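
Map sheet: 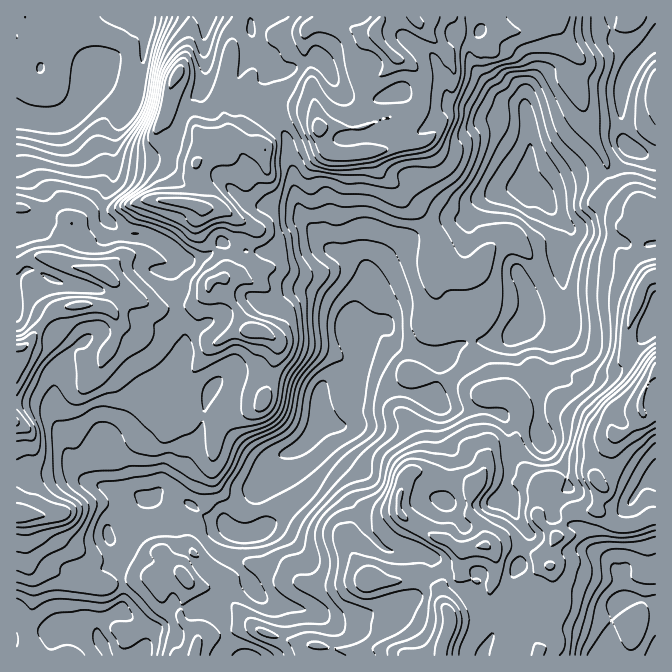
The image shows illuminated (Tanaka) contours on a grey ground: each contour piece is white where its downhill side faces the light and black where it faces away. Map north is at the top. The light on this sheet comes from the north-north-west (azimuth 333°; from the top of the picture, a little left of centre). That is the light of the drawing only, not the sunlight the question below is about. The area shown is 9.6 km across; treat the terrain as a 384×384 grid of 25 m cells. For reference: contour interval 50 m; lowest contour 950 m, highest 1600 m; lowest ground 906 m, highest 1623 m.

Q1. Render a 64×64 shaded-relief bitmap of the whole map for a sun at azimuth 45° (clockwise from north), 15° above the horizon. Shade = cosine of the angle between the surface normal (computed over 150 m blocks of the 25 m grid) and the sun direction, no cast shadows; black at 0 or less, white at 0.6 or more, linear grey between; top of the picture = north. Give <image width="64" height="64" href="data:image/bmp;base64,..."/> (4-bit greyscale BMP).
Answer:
<image width="64" height="64" href="data:image/bmp;base64,Qk12CAAAAAAAAHYAAAAoAAAAQAAAAEAAAAABAAQAAAAAAAAIAAATCwAAEwsAABAAAAAAAAAAAAAAABEREQAiIiIAMzMzAERERABVVVUAZmZmAHd3dwCIiIgAmZmZAKqqqgC7u7sAzMzMAN3d3QDu7u4A////AGiYeaySJCAERpl2MAABNXiIdlabloqpRWZFmay4ZEV5Z5iJqlAlUhNFmXUQADVou5dmeJl0aallVUaIvKh0RXlXh3eHImhiATaqhABauqzKdVZ4h1M4qXVlV5mrqYVWiEV2VWU1hiABWbp0OO66q4UzRWdlQRjbdWV4iImql2eIJFVEMSVRAAR5l1WN2od1MQEkVmUwLftlZniGeaqod4gBMxAAAiAANVVUV7yVMiEAAAE0RCF/6FVnZ3Z5qphmZgAiEAE1MAJUJHd6uUERMyAAAjMyJKyFRXhnZHmZh1MiAkREZ4piJGMpuJqVIjRmQQA2dmZnh1VWiXYzaJmYUhIldmeImmRWZJ2ounVFVodBE3q7uph0RkOKcgWJm8pSNEZmVWipZVZoupy4d4ZohiAVnNypliASAokwOKrMpjI1RVVWisp1Voqp3bvMqZljACesqGYwADQ2uFV3iqhSACQzRVacyFVoq6zc3tuYhjEASalTEAAYuIzbuDN5dBAAEgEiJIulRXmpirzZZWVUMRN5piAAJ7y3jd7CB6lRAAEiIzI2moVHiYZ5qoIkVERDNoqDAAe8y3W//lBahTAViGOZma3slnmYdolmQ2dlVmVXiWMAbMuoR+/ZEphlVGrKd8vN//65mYdncyNHqXd3dlZ4djF7qXQnqpQUiIljSKh4qs7//ah2VFQQAVmYd3d2VXmoMGmGQxV4cxNnhwApmIiJze2oUzMzMAABaYh3d3ZmeZYQWHZmR6qFNXmTAIqYiXisyWQzMyIAAQN4mIiIh2ZnYwBZqqmIq7hovJAEmIiIZpy3VVVCEQEiJImYiIiHdmZTI3vcyoaMyI3rUARVd3g1rZZndTIiIjM1ioZVZ3d3d2Vnm8y4ZpvJr9cgAjNWZxXdhnd0MzMzREWIYyI1d3eIdmZ5q5d4nMq9kwABI1VVTPxlZ1MzNEVVVnYwATaId3ZUM1eruZmt2qpQAAE1dTP/+VVVQyNEVmZ2ZBADaal2RDEBWL3Jib22eFEhE0ZjI/+3QzQyNEVnZ4ZkITasynQ0MRSL3JZVd0N5ZERERlNGy5YyIyNFVnZYh2Uzat3aY0ZCN6uoUhIzNpplZmZWVGiZhjIjRFZmdmeHZUR73clTVlNGdmUyJGeJuWd3dmZUZ6mXUzVWZmZmZmZVRHq7l1NXU0Q0ZlVXiauneHZlVENCqJdTRVZmVmdlREQzVoh2RGdkREeph3eJqpeZd3ZDMyB4hkNVVnZWZ2QjMyEiV4d3eGVFeqh2Zoq7mbuZhjI0MqmXRWVXdmZ3YgIyAABau7qZdVZ2VVVXrMuby6l0IBRny7hmZVZ3d4dRFFEABL3u3Ll1ZjI0VVaJqZmYhkMQBqt5mGZUM1iIh1JWUhSt/v/sqGVlEUVlVmeHd2Z1IQAGqkVlQyEBenZmQ0VEff/N/9uWVVMCRWZmZ4h2ZmQQAAWKI1VEMze4VohTMiSv6p39ynVEQhJFVnZniHZVZAAAA3sUaJq8y4WLuVMSR8tmruyoZUVDIjRmZWeZhkVzABETeyabzMpTat25YhRXhEi8uod2ZUMiJFVEWKqFN3MBIyJ4R5dSEAa93KhjRnh3mZmZiId1MiEkRFVou3JJgxEkQ1JmMAAlnd3Jh2VXiruYisu7qGQiIjRWh3m5MXuDESRUVWQTi83du5eIdDabupmt7dyYYyMzNHmYiZUUq4QiJGebd6ze3Mu8u7cQFpmHZ77tuGZDNEQ1i6iJc0q6dDIkZ4mJupiKu8y5QAAmYyJIztt0REREQzasqIh2rLqGQhNVZ3d2VZu6hRAAACQABIvvyENFRDIRN7yoiJre3JYgAUVmRVVIvKUAAAAAEgKM3e2UM0QyAAFIuoiavf/bcgACVmdoh4q7kgAAAAFWff27y2MzMyAAFHiYm8ze/bggABRVZ9yoirylEjNXi8z/yHipMkMSEAJGd3ibvM3JdRACVlaK24is3bl2ac3LrPpFVpgjQQEQA2ZlVnmaqoZTECRnaM6oi93bqVNHmWR7lEU1tyIAAAAmhlVVeJiIdUIBJFeL7oi93LmYQRRlInhUVDnWAAAAADZUM1eJmId1MQAjR73tmt7bmIcwAkMTdkZkS8UAAAABMhADaJqph3UgABJK7sjN7cl3mEAAMzRmeGRtxAAFdmZkMSN6u7mHdQABEn76Me7cqHeqYQA0Q1iId7+yABiYiZhlV5vNyoiEAAEkvpEAzLqYeKuDACZTi6qr7nAAWod3dmeJq83aiZQAASa7YQGYdnd3moQAF2i7m823MAKsqYd3d4i83bmKowASOLuDIkREZ3d4dAAHiqiaqWYxFsypiImYiczKmJuRAAFJzIIhM0VndmZ1AAWah4mGdlM2zJdniYd5qqmJmWAAAVrdghBFZniGZmUAAomWZ3eIdTfcczVmVGmHmpdnQAADi8yDEGiHiYZlVhABi6ZWeJh1SeowNlQyaXardFUQACWaq4QhiHV5hnZHMAKu1keJl2VJtQJ3QhSaV8pDMAABNGirhTOIZGh2ZEdAA7/lN5qFQzdiA2QBerhJ1xERIgESfNuWVodUZ2QySGADr9QnqVMyJTETMAjbg1u2NHZSEibP64Zpd2VmVEV5cQOdoyioM0EjIRIhfKYTq5iIhlREWu7JZml3ZmZniqqCAmqUN5c1UzQzRVaZUCmomnVnd2V73KdVZ3d2d4m7unMSSJZFdmh0REZ4hmYhaYipRYqoVXvcp1Rn"/>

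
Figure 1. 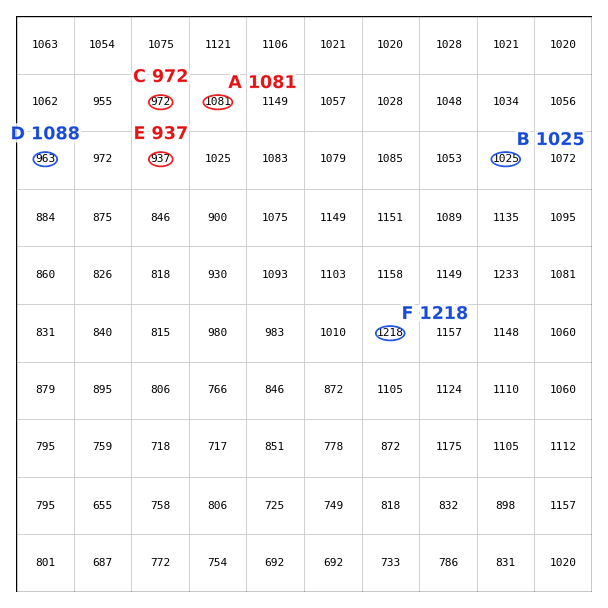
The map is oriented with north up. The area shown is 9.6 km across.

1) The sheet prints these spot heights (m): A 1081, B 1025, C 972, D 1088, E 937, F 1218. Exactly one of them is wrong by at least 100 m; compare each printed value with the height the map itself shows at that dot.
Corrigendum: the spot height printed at D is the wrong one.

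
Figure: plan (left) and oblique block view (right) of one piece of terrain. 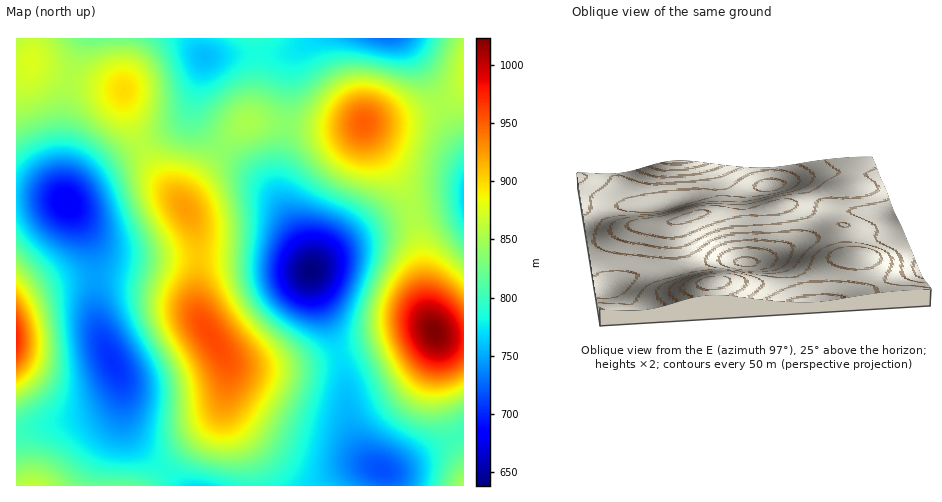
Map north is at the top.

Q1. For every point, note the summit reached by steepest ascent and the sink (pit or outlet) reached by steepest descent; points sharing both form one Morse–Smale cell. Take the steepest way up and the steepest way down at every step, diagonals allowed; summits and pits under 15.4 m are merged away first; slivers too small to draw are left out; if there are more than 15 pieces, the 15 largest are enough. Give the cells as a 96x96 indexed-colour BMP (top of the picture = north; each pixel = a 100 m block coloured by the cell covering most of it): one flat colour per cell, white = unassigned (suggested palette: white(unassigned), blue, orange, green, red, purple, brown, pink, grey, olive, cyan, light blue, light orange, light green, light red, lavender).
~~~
<image width="96" height="96" href="data:image/bmp;base64,Qk12EgAAAAAAAHYAAAAoAAAAYAAAAGAAAAABAAQAAAAAAAASAAATCwAAEwsAABAAAAAAAAAA////ALR3HwAOf/8ALKAsACgn1gC9Z5QAS1aMAMJ34wB/f38AIr28AM++FwDox64AeLv/AIrfmACWmP8A1bDFAKqqqqqqqqqqqqqqqqqqqgAAAAAAAAAAAAACIiIiIiIiIiIiIiIiIiAAAAAAAAAAAKqqqqqqqqqqqqqqqqqqqgAAAAAAAAAAAAACIiIiIiIiIiIiIiIiIiAAAAAAAAAAAKqqqqqqqqqqqqqqqqqqqqAAAAAAAAAAAAACIiIiIiIiIiIiIiIiIiAAAAAAAAAAAKqqqqqqqqqqqqqqqqqqqqoAAAAAAAAAAAAiIiIiIiIiIiIiIiIiImZgAAAAAAAAAKqqqqqqqqqqqqqqqqqqqqEQAAAAAAAAAAAiIiIiIiIiIiIiIiIiJmZmYAAAAAAAAKqqqqqqqqqqqqqqqqqqoRERAAAAAAAAAAAiIiIiIiIiIiIiIiImZmZmZmAAAAAAAKqqqqqqqqqqqqqqqqqqEREREAAAAAAAAAIiIiIiIiIiIiIiIiImZmZmZmZgAAAAAKqqqqqqqqqqqqqqqqqhEREREQAAAAAAAAIiIiIiIiIiIiIiIiJmZmZmZmZmAAAAAKqqqqqqqqqqqqqqqqoRERERERAAAAAAAAIiIiIiIiIiIiIiIiZmZmZmZmZmZgAAAKqqqqqqqqqqqqqqqqoREREREREAAAAAACIiIiIiIiIiIiIiIiZmZmZmZmZmZmYAAKqqqqqqqqqqqqqqqqEREREREREQAAAAACIiIiIiIiIiIiIiImZmZmZmZmZmZmZmAFqqqqqqqqqqqqqqqhERERERERERAAAAAiIiIiIiIiIiIiIiImZmZmZmZmZmZmZmAFVVqqqqqqqqqqqqqhEREREREREREAAAIiIiIiIiIiIiIiIiImZmZmZmZmZmZmZgAFVVVVVaqqqqqqqqqhEREREREREREQAAIiIiIiIiIiIiIiIiImZmZmZmZmZmZmZgAFVVVVVVVVqqqqqqoRERERERERERERAAIiIiIiIiIiIiIiIiJmZmZmZmZmZmZmZgAFVVVVVVVVVVqqqqoRERERERERERERACIiIiIiIiIiIiIiIiJmZmZmZmZmZmZmYAAFVVVVVVVVVVVaqqoRERERERERERERECIiIiIiIiIiIiIiIiJmZmZmZmZmZmZmYAAFVVVVVVVVVVVVqqoRERERERERERERECIiIiIiIiIiIiIiIiJmZmZmZmZmZmZmYAAFVVVVVVVVVVVVWqoRERERERERERERECIiIiIiIiIiIiIiIiJmZmZmZmZmZmZmAAAFVVVVVVVVVVVVVaoRERERERERERERESIiIiIiIiIiIiIiIiJmZmZmZmZmZmZmAAAFVVVVVVVVVVVVVVoRERERERERERERESIiIiIiIiIiIiIiIiJmZmZmZmZmZmZmAAAFVVVVVVVVVVVVVVoRERERERERERERESIiIiIiIiIiIiIiIiJmZmZmZmZmZmZmAAAFVVVVVVVVVVVVVVERERERERERERERESIiIiIiIiIiIiIiIiJmZmZmZmZmZmZmAAAFVVVVVVVVVVVVVVERERERERERERERESIiIiIiIiIiIiIiIiZmZmZmZmZmZmZmAAAFVVVVVVVVVVVVVVERERERERERERERESIiIiIiIiIiIiIiIiZmZmZmZmZmZmZmAAAFVVVVVVVVVVVVVRERERERERERERERESIiIjMiIiIiIiIiIiZmZmZmZmZmZmZmAAAFVVVVVVVVVVVVVRERERERERERERERESMzMzMzMzMzMyIiIiZmZmZmZmZmZmZmAAAFVVVVVVVVVVVVURERERERERERERERETMzMzMzMzMzMzMzImZmZmZmZmZmZmZmAAAFVVVVVVVVVVVVUREREREREREREREREzMzMzMzMzMzMzMzM3ZmZmZmZmZmZmZgAAAFVVVVVVVVVVVVEREREREREREREREREzMzMzMzMzMzMzMzM3d3ZmZmZmZmZmZgAAAFVVVVVVVVVVVVERERERERERERERERMzMzMzMzMzMzMzMzN3d3d3ZmZmZmZmZgAAAFVVVVVVVVVVVRERERERERERERERETMzMzMzMzMzMzMzMzN3d3d3d3ZmZmZmZgAAAFVVVVVVVVVVVRERERERERERERERETMzMzMzMzMzMzMzMzN3d3d3d3d3dmZmZgAAAFVVVVVVVVVVVREREREREREREREREzMzMzMzMzMzMzMzMzd3d3d3d3d3d3d2YAAAAFVVVVVVVVVVVRERERERERERERERMzMzMzMzMzMzMzMzMzd3d3d3d3d3d3d3cAAAAFVVVVVVVVVVURERERERERERERERMzMzMzMzMzMzMzMzMzd3d3d3d3d3d3d3cAAAAFVVVVVVVVVVURERERERERERERETMzMzMzMzMzMzMzMzM3d3d3d3d3d3d3d3AAAAAFVVVVVVVVVVUREREREREREREREDMzMzMzMzMzMzMzMzM3d3d3d3d3d3d3d3AAAAAFVVVVVVVVVVUREREREREREREREDMzMzMzMzMzMzMzMzM3d3d3d3d3d3d3d3AAAAAOVVVVVVVVVVUREREREREREREQADMzMzMzMzMzMzMzMzN3d3d3d3d3d3d3d3AAAAAO5VVVVVVVVVUREREREREREREAADMzMzMzMzMzMzMzMzN3d3d3d3d3d3d3d3AAAAAO7uVVVVVVVVUREREREREREQAAADMzMzMzMzMzMzMzMzd3d3d3d3d3d3d3dwAAAAAO7u7lVVVVVVUREREREREQAAAAADMzMzMzMzMzMzMzMzd3d3d3d3d3d3d3dwAAAAAO7u7u7lVVVVUREREREQAAAAAAADMzMzMzMzMzMzMzMzd3d3d3d3d3d3d3dwAAAAAO7u7u7u7uVVUREAAAAAAAAAAAADMzMzMzMzMzMzMzMzd3d3d3d3d3d3d3dwAAAAAO7u7u7u7u7u4AAAAAAAAAAAAAADMzMzMzMzMzMzMzM3d3d3d3d3d3d3d3dwAAAAAO7u7u7u7u7u4AAAAAAAAAAAAAADMzMzMzMzMzMzMzO0d3d3d3d3d3d3d3dwAAAAAO7u7u7u7u7u4AAAAAAAAAAAAAADMzMzMzMzMzMzu7u0R3d3d3d3d3d3d3dwAAAAAO7u7u7u7u7u4AAAAAAAAAAAAAADMzMzMzMzM7u7u7u0RHd3d3d3d3d3d3dwAAAAAO7u7u7u7u7u4AAAmZmZmZmZmZmbu7u7u7u7u7u7u7tEREd3d3d3d3d3d3dwAAAAAO7u7u7u7u7uAAmZmZmZmZmZmZmbu7u7u7u7u7u7u7tERER3d3d3d3d3d3dwAAAAAO7u7u7u7u7uAJmZmZmZmZmZmZmbu7u7u7u7u7u7u7REREREd3d3d3d3d3dwAAAAAO7u7u7u7u7uCZmZmZmZmZmZmZmbu7u7u7u7u7u7u7RERERER3d3d3d3d3cAAAAAAO7u7u7u7u7gmZmZmZmZmZmZmZmbu7u7u7u7u7u7u0REREREREd3d3d3d3cAAAAAAO7u7u7u7u7gmZmZmZmZmZmZmZm7u7u7u7u7u7u7u0RERERERER3d3d3d3cAAAAAAO7u7u7u7u4JmZmZmZmZmZmZmZm7u7u7u7u7u7u7u0REREREREREd3d3d3cAAAAAAO7u7u7u7u6ZmZmZmZmZmZmZmZm7u7u7u7u7u7u7tERERERERERERHd3d3cAAAAAAO7u7u7u7umZmZmZmZmZmZmZmZu7u7u7u7u7u7u7RERERERERERERERHd3AAAAAAAO7u7u7u7umZmZmZmZmZmZmZmZu7u7u7u7u7u7u7RERERERERERERERER3AAAAAAAO7u7u7u7pmZmZmZmZmZmZmZmbu7u7u7u7u7u7uwRERERERERERERERERE0AAAAAAO7u7u7u6ZmZmZmZmZmZmZmZmbu7u7u7u7u7u7u0RERERERERERERERERE3d3QAAAO7u7u7v+ZmZmZmZmZmZmZmZkLu7u7u7u7u7u7sERERERERERERERERERN3d3d3d3f//////AJmZmZmZmZmZmZmZAAu7u7u7u7u7u7AERERERERERERERERERN3d3d3d3f//////AAmZmZmZmZmZmZmQAAu7u7u7u7u7u7BERERERERERERERERETd3d3d3d3f//////AACZmZmZmZmZmZkAAAC7u7u7u7u7uwBERERERERERERERERETd3d3d3d3f//////AAAJmZmZmZmZmZkAAAALu7u7u7u7sABERERERERERERERERE3d3d3d3d3f//////AAAACZmZmZmZmZAAAAALu7u7u7u7AABERERERERERERERERN3d3d3d3d3f//////AAAAAJmZmZmZmQAAAAAAu7u7u7sAAABERERERERERERERERN3d3d3d3d3f//////AAAAAAmZmZmZkAAAAAAAC7u7u7AAAABERERERERERERERETd3d3d3d3d3f//////AAAAAAAJmZmZkAAAAAAAALu7uwAAAAAERERERERERERERE3d3d3d3d3d3f//////AAAAAAAAmZmZAAAAAAAAAAu7AAAAAAAERERERERERERERE3d3d3d3d3d3f//////AAAAAAAAAJmZAAAAAAAAAAuwAAAAAAAERERERERERERERN3d3d3d3d3d3f//////AAAAAAAAAACQAAAAAAAAAAAAAAAAAAAERERERERERERETd3d3d3d3d3d3f//////AAAAAAAAAAAMAAAAAAAAAAAAAAAAAAAERERERERERERETd3d3d3d3d3d0P//////AAAAAAAAAADMzAAAAAAAAAAAAAAAAAAERERERERERERE3d3d3d3d3d3d0P//////AAAAAAAAAADMzMwAAAAAAAAAAAAAAAAERERERERERERE3d3d3d3d3d3dAP//////AAAAAAAAAAzMzMzAAAAAAAAAAAAAAAAARERERERERERN3d3d3d3d3d3dAP//////AAAAAAAAAAzMzMzMwAAAAAAAAAAAAAAASIiIiIiIiIRN3d3d3d3d3d3QAP//////AAAAAAAAAAzMzMzMzAAAAAAAAAAAAAAAiIiIiIiIiIiIiIjd3d3d3d0AAP//////AAAAAAAAAMzMzMzMzMAAAAAAAAAAAAAAiIiIiIiIiIiIiIiIiI3d3d0AAP//////AAAAAAAAAMzMzMzMzMAAAAAAAAAAAAAAiIiIiIiIiIiIiIiIiIiI3d0AAP//////AAAAAAAAAMzMzMzMzMwAAAAAAAAAAAAAiIiIiIiIiIiIiIiIiIiIiIAAAP//////AAAAAAAADMzMzMzMzMwAAAAAAAAAAAAAiIiIiIiIiIiIiIiIiIiIiIAAAP//////8AAAAAAADMzMzMzMzMwAAAAAAAAAAAAAiIiIiIiIiIiIiIiIiIiIiAAAAP//////8AAAAAAADMzMzMzMzMwAAAAAAAAAAAAAiIiIiIiIiIiIiIiIiIiIiAAAAP//////8AAAAAAADMzMzMzMzMzAAAAAAAAAAAAAiIiIiIiIiIiIiIiIiIiIgAAAAP//////8AAAAAAADMzMzMzMzMzAAAAAAAAAAAAAiIiIiIiIiIiIiIiIiIiIgAAAAP//////8AAAAAAADMzMzMzMzMzAAAAAAAAAAAAACIiIiIiIiIiIiIiIiIiIAAAAAP////8AAAAAAAAADMzMzMzMzMzMAAAAAAAAAAAACIiIiIiIiIiIiIiIiIiIAAAAAA//8AAAAAAAAAAADMzMzMzMzMzMAAAAAAAAAAAACIiIiIiIiIiIiIiIiIiAAAAAAAAAAAAAAAAAAAAADMzMzMzMzMzMAAAAAAAAAAAACIiIiIiIiIiIiIiIiIgAAAAAAAAAAAAAAAAAAAAAzMzMzMzMzMzMAAAAAAAAAAAACIiIiIiIiIiIiIiIiIgAAAAAAAAAAAAAAAAAAAAAzMzMzMzMzMzMAAAAAAAAAAAAAIiIiIiIiIiIiIiIiIAAAAAAAAAAAAAAAAAAAAAAzMzMzMzMzMzMAAAAAAAAAAAAAIiIiIiIiIiIiIiIiIAAAAAAAAAAAAAAAAAAAAAAzMzMzMzMzMzAAAAAAAAAAAAAAACIiIiIiIiIiIiIiAAAAAAAAAAAAAAAAAAAAAAAzMzMzMzMzMzAAAAAAAAAAAAAAAAIiIiIiIiIiIiIgAAAAAAAAA=="/>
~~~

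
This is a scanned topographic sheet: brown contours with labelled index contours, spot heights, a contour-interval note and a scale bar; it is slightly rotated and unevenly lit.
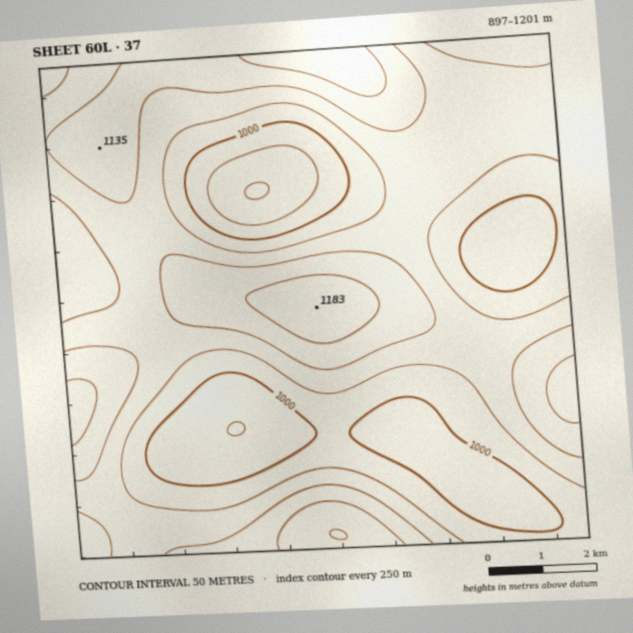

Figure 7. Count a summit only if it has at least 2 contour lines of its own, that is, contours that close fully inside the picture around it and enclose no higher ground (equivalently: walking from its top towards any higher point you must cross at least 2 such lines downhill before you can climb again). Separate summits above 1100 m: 1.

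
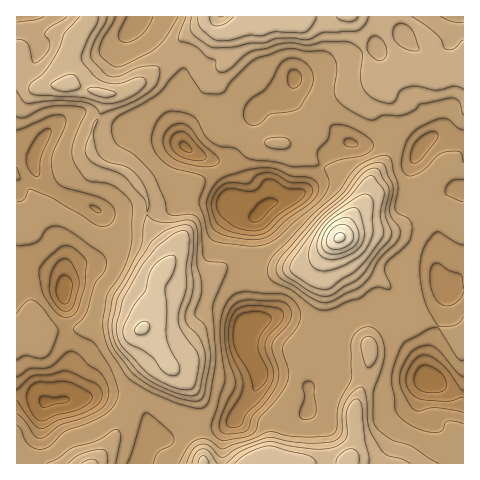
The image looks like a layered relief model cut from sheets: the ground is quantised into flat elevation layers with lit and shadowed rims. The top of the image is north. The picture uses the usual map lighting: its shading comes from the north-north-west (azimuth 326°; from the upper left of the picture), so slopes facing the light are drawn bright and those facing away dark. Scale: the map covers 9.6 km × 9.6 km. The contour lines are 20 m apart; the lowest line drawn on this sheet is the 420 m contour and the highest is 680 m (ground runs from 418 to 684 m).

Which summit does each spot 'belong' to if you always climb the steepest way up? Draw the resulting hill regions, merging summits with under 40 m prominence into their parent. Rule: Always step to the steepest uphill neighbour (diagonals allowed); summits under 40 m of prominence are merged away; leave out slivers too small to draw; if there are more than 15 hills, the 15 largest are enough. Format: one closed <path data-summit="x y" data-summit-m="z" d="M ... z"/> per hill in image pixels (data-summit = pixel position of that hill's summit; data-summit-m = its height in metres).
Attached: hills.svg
<path data-summit="340 237" data-summit-m="684" d="M292 86l-12 14-25 12-14 19-11 28-5 3-7 0 5 3 7 9 1 29 17 3 10 9-5 8 0 37-7 20 2 47 11-7 12-1 7 4 24 21 16 1 8-2 11-16 11-9 28-10 6 0 17 27 17 20 13 23-7 21 1 14 11 10 17 5 8 6 1 29 3 1 1-324-31-4-13 12-23-11-29 9-18-3-25-22-23-13-10-11z"/><path data-summit="143 328" data-summit-m="625" d="M88 112l-17 3-15 8-10 10-12 24 2 16 12 13 51 25-6 14-26 35-3 12 0 26 2 9-1 25 6 26-7 41 44-3 17 6 15 8 6 6 5 19 7 2 11 0 19-11 37 0 12-9 14-19 9-21-1-8-11-16-3-12 0-7 3-7-2-47 7-20 0-37 5-8-10-9-17-3-1-29-8-10-29-12-13-10-20-9-14-5-28-2z"/><path data-summit="260 17" data-summit-m="598" d="M463 16l-325 0-2 8 43 35 5 8-3 18-9 21 2 14 9 25 20 12 14 5 8 0 7-7 9-24 14-19 25-12 12-14 0 11 10 11 23 13 25 22 18 3 29-9 23 11 13-12 30 4z"/><path data-summit="265 461" data-summit-m="599" d="M382 308l-6 0-28 10-11 9-11 16-8 2-16-1-24-21-7-4-12 1-7 4-6 6-1 11 3 12 11 16 1 8-7 18-16 22-12 9-37 0-19 11-17-1-8 11-6 16 322 1 0-27-5-7-21-7-11-10-1-14 7-21-13-23-17-20z"/><path data-summit="66 84" data-summit-m="588" d="M137 16l-121 1 1 123 11 2 10 6 8-15 10-10 15-8 17-3 30 14 28 2 36 15-8-23-2-14 9-21 3-18-5-8-43-35z"/><path data-summit="90 463" data-summit-m="566" d="M31 395l-15 1 1 68 121 0 2-2 4-15 7-12-3-15-8-10-15-8-17-6-18 0-44 6-6-4z"/>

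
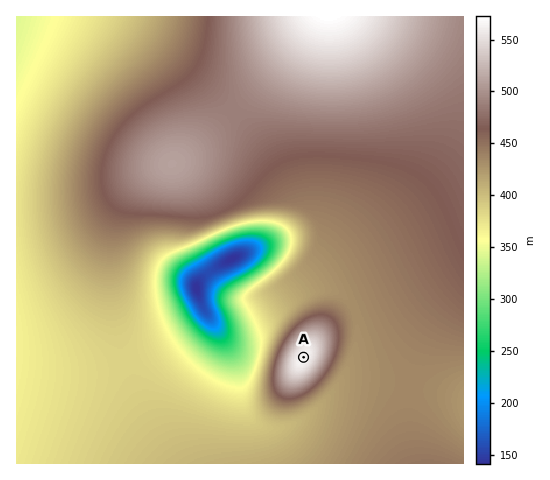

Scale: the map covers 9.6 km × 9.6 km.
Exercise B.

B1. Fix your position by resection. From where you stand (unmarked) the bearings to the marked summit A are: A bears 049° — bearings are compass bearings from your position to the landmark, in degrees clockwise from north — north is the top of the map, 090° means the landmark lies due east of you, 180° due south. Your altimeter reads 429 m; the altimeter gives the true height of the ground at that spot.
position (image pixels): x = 266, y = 390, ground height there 429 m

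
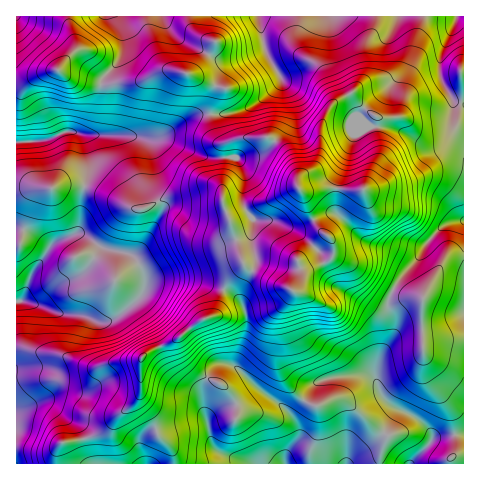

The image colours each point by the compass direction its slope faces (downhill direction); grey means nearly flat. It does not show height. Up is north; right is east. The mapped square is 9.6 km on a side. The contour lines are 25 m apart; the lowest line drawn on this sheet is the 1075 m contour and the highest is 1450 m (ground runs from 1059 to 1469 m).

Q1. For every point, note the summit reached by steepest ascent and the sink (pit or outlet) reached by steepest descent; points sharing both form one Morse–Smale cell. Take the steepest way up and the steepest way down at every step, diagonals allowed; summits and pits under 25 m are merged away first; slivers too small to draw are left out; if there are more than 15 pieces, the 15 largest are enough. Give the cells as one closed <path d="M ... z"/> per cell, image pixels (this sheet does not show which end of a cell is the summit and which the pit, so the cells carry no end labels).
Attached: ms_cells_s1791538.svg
<path d="M351 93l-18 11-5 7-8 18 0 21-2 10-3 7-13 8-4 7-1-9-5-12-14-18-8-6-29 0-12 4-4 4 0 27-3 22-5-5-13-1-39 10-20 10-12 0-49-22-4 18 0 20-5 10-19 7-8 9 0-4-12-10-12-6-7-2-1 73 12 1 31 12 19 1 18 7 12 0 21-14 13-14 4-8 7-5 41 0 29 8 7-11 14-14 7 6 4-5 0-9-3-12 1-25 23 2 17 9 26 22 4 10 5-1 5-6 0-12-18-20-14-31 25-4 18 2 19 0 2-2 14-30-3-22 2-17-11-9z"/><path d="M334 255l-10 8 9 20 7 6 35 22 5 7 2 29-7 23 1 11-13-7-37 5-11 5-11 16 9 6 6 0 15-7 9 1 33 28 12 7-8 20 1 9 82 0 1-207-17 1-6 7-18 33-25-4-45-30z"/><path d="M377 116l2 42-16 32-37-2-25 4 14 31 17 18 1 14 3 3 17 6 45 30 25 4 20-36 6-6 15 0 0-130-8 1-9 9-7 4-10 1-10-3-11-15-6-5z"/><path d="M423 16l-164 0 5 32 16 27 1 6-12 13-24 15-18 5-16 0 0 8 6 16 4 4 7 0 13-5 29 0 19 18 8 18 1 9 4-7 13-8 3-7 4-36 6-13 9-11 14-7 16 17 11 8 19 0 3-2 3-12-1-24 11-21 2-16 8-22z"/><path d="M228 364l-10 0-7 7-8 19 1 22 8 32 5 7 32 13 131-1 1-12 7-16-12-7-30-27-12-2-15 7-6 0-9-5-9 12-1 8-15-18-19-13-24-23z"/><path d="M182 280l-23 0-11 3-6 11-13 14-21 14-12 0-18-7-19-1-35-13-7 1-1 45 44 7 31 13 25-6 23-1 13-10 24-11 20-16 20-9 8-24-24-8z"/><path d="M225 290l-2 2-8 23-19 8-20 16-30 14-5 7-1 40 14 20 4 15 12 12 5 17 73-1-21-7-13-8-10-36-1-22 6-15 9-11 10 0 7 3 11-33 1-13-2-12-5-8z"/><path d="M323 263l-18 9-5 14-8 6-15 24 3 23-3 15 1 13 9 16 15 17 3-1 10-15 11-5 37-5 8 2 4 4 0-10 7-23 0-19-3-13-39-26-7-6z"/><path d="M210 114l-17 2-36 22-76-4 4 7 3 21-3 24 48 22 12 0 20-10 39-10 13 1 5 5 3-22 0-27 2-2-6-1-4-4-4-7z"/><path d="M22 347l-6 1 0 62 4 0 19-7 9 1 25 18 7 8 3 8 15-3 8-5 9-12 17-12 8-10 0-37-24 2-25 6-31-13-22-2z"/><path d="M463 16l-40 1-10 42-11 21 1 24-2 9-3 4 7 2 15 19 10 3 10-1 7-4 9-9 8-2z"/><path d="M258 16l-69 1 3 12 7 7 15 6-9 19-11 11-6 2 30 13-6 15-1 12 16 0 18-5 24-15 12-13-1-6-14-23z"/><path d="M171 70l-10 1-21 10-38 4-4 42-3 6-5 1 67 4 36-22 17-2 4-22 4-5-28-13z"/><path d="M188 16l-70 0 5 23-1 14-7 13-13 12-1 6 39-3 27-11 16 3 11-1 11-11 9-19-17-7-7-10z"/><path d="M57 70l-41 13 1 59 31-2 18-8 19 3 10-3 5-20 1-27-32-7z"/>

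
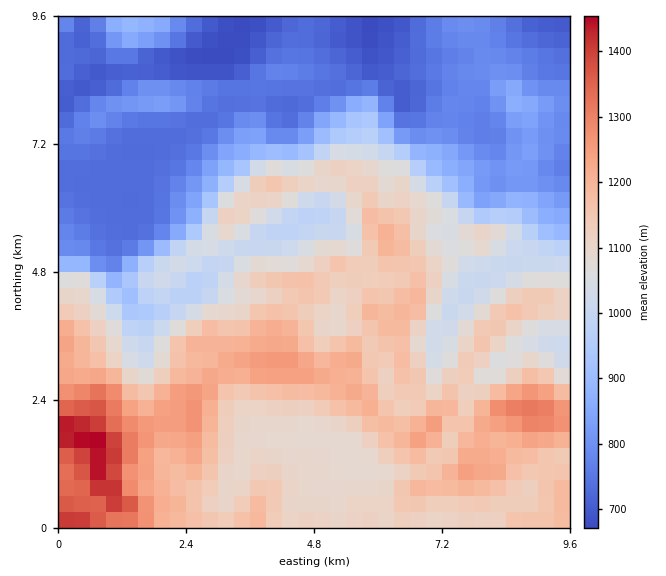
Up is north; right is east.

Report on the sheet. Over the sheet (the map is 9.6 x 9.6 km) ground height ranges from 670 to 1470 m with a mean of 1000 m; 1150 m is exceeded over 23.6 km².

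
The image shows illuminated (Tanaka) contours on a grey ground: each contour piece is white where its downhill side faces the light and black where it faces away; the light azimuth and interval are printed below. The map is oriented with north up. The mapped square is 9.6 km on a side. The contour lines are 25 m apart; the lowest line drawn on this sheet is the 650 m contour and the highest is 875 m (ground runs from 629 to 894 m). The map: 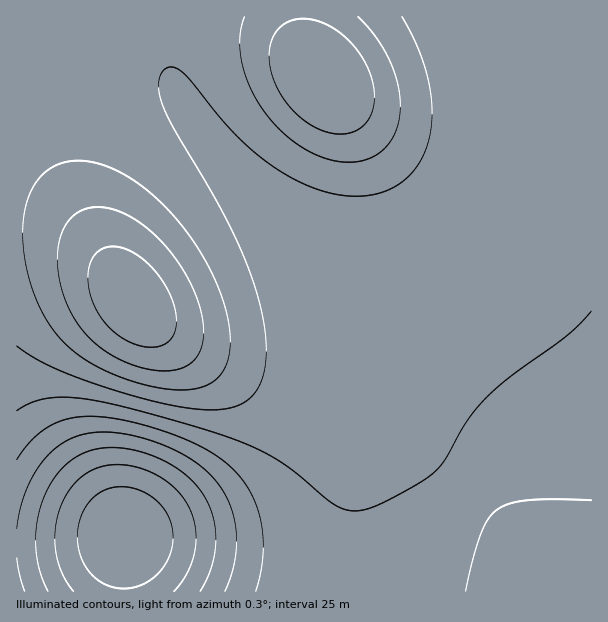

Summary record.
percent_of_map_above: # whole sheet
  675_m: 95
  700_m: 93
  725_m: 91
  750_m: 89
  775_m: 75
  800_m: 33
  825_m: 16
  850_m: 8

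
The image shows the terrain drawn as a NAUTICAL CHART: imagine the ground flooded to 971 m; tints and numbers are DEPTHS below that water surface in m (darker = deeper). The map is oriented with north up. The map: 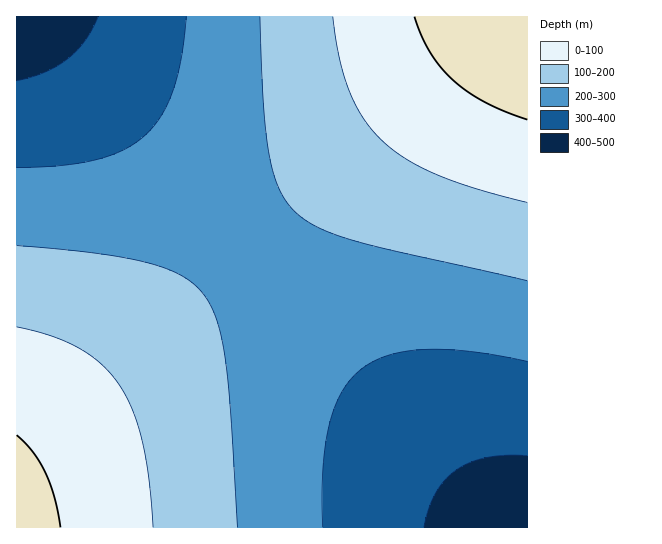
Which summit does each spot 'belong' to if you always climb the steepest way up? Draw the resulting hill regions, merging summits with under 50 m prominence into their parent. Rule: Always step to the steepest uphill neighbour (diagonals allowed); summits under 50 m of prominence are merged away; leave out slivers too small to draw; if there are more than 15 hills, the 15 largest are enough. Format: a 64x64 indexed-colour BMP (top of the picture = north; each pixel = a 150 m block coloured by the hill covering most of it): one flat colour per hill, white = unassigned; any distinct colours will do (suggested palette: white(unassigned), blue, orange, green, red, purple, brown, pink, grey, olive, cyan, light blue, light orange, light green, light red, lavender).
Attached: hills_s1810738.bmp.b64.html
<image width="64" height="64" href="data:image/bmp;base64,Qk12CAAAAAAAAHYAAAAoAAAAQAAAAEAAAAABAAQAAAAAAAAIAAATCwAAEwsAABAAAAAAAAAA////ALR3HwAOf/8ALKAsACgn1gC9Z5QAS1aMAMJ34wB/f38AIr28AM++FwDox64AeLv/AIrfmACWmP8A1bDFACIiIiIiIiIiIiIiIiIiIiIiIiIiIiIiIiIiIiIiIhERIiIiIiIiIiIiIiIiIiIiIiIiIiIiIiIiIiIiIiIhEREiIiIiIiIiIiIiIiIiIiIiIiIiIiIiIiIiIiIiIhERESIiIiIiIiIiIiIiIiIiIiIiIiIiIiIiIiIiIiIhERERIiIiIiIiIiIiIiIiIiIiIiIiIiIiIiIiIiIiIhEREREiIiIiIiIiIiIiIiIiIiIiIiIiIiIiIiIiIiIhERERESIiIiIiIiIiIiIiIiIiIiIiIiIiIiIiIiIiIhERERERIiIiIiIiIiIiIiIiIiIiIiIiIiIiIiIiIiIhEREREREiIiIiIiIiIiIiIiIiIiIiIiIiIiIiIiIiIiERERERESIiIiIiIiIiIiIiIiIiIiIiIiIiIiIiIiIiERERERERIiIiIiIiIiIiIiIiIiIiIiIiIiIiIiIiIiEREREREREiIiIiIiIiIiIiIiIiIiIiIiIiIiIiIiIiERERERERESIiIiIiIiIiIiIiIiIiIiIiIiIiIiIiIiERERERERERIiIiIiIiIiIiIiIiIiIiIiIiIiIiIiIiEREREREREREiIiIiIiIiIiIiIiIiIiIiIiIiIiIiIiERERERERERESIiIiIiIiIiIiIiIiIiIiIiIiIiIiIiERERERERERERIiIiIiIiIiIiIiIiIiIiIiIiIiIiIiEREREREREREREiIiIiIiIiIiIiIiIiIiIiIiIiIiIiERERERERERERESIiIiIiIiIiIiIiIiIiIiIiIiIiIiIRERERERERERERIiIiIiIiIiIiIiIiIiIiIiIiIiIiIREREREREREREREiIiIiIiIiIiIiIiIiIiIiIiIiIiIRERERERERERERESIiIiIiIiIiIiIiIiIiIiIiIiIiIRERERERERERERERIiIiIiIiIiIiIiIiIiIiIiIiIiIREREREREREREREREiIiIiIiIiIiIiIiIiIiIiIiIiIRERERERERERERERESIiIiIiIiIiIiIiIiIiIiIiIiIRERERERERERERERERIiIiIiIiIiIiIiIiIiIiIiIiIREREREREREREREREREiIiIiIiIiIiIiIiIiIiIiIiIRERERERERERERERERESIiIiIiIiIiIiIiIiIiIiIiIRERERERERERERERERERIiIiIiIiIiIiIiIiIiIiIiIhEREREREREREREREREREiIiIiIiIiIiIiIiIiIiIiIhERERERERERERERERERESIiIiIiIiIiIiIiIiIiIiIhERERERERERERERERERERIiIiIiIiIiIiIiIiIiIiIhEREREREREREREREREREREiIiIiIiIiIiIiIiIiIiIhERERERERERERERERERERESIiIiIiIiIiIiIiIiIiIhERERERERERERERERERERERIiIiIiIiIiIiIiIiIiIhEREREREREREREREREREREREiIiIiIiIiIiIiIiIiIhERERERERERERERERERERERESIiIiIiIiIiIiIiIiIhERERERERERERERERERERERERIiIiIiIiIiIiIiIiIhEREREREREREREREREREREREREiIiIiIiIiIiIiIiIiERERERERERERERERERERERERESIiIiIiIiIiIiIiIiERERERERERERERERERERERERERIiIiIiIiIiIiIiIiEREREREREREREREREREREREREREiIiIiIiIiIiIiIiERERERERERERERERERERERERERESIiIiIiIiIiIiIiERERERERERERERERERERERERERERIiIiIiIiIiIiIiEREREREREREREREREREREREREREREiIiIiIiIiIiIiERERERERERERERERERERERERERERESIiIiIiIiIiIiERERERERERERERERERERERERERERERIiIiIiIiIiIiEREREREREREREREREREREREREREREREiIiIiIiIiIiERERERERERERERERERERERERERERERESIiIiIiIiIiIRERERERERERERERERERERERERERERERIiIiIiIiIiIREREREREREREREREREREREREREREREREiIiIiIiIiIRERERERERERERERERERERERERERERERESIiIiIiIiIRERERERERERERERERERERERERERERERERIiIiIiIiIREREREREREREREREREREREREREREREREREiIiIiIiIRERERERERERERERERERERERERERERERERESIiIiIiIRERERERERERERERERERERERERERERERERERIiIiIiIREREREREREREREREREREREREREREREREREREiIiIiIRERERERERERERERERERERERERERERERERERESIiIiIRERERERERERERERERERERERERERERERERERERIiIiIhEREREREREREREREREREREREREREREREREREREiIiIhERERERERERERERERERERERERERERERERERERESIiIhERERERERERERERERERERERERERERERERERERERIiIhEREREREREREREREREREREREREREREREREREREREiIhERERERERERERERERERERERERERERERERERERERESIhERERERERERERERERERERERERERERERERERERERER"/>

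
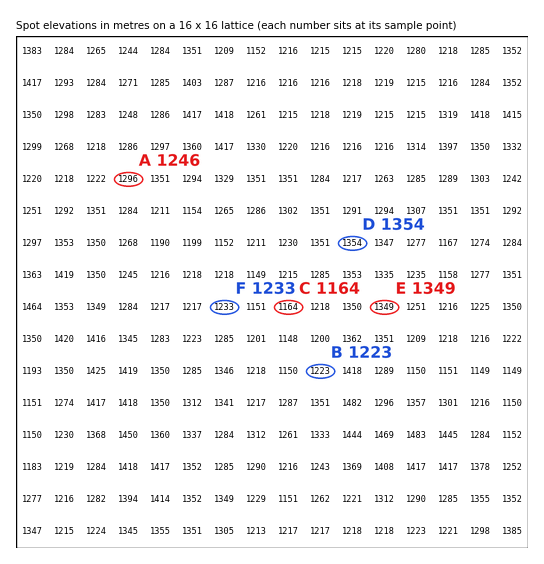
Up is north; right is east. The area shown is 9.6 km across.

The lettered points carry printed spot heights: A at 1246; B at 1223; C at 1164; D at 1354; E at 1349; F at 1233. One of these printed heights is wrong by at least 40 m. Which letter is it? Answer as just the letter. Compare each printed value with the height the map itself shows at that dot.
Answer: A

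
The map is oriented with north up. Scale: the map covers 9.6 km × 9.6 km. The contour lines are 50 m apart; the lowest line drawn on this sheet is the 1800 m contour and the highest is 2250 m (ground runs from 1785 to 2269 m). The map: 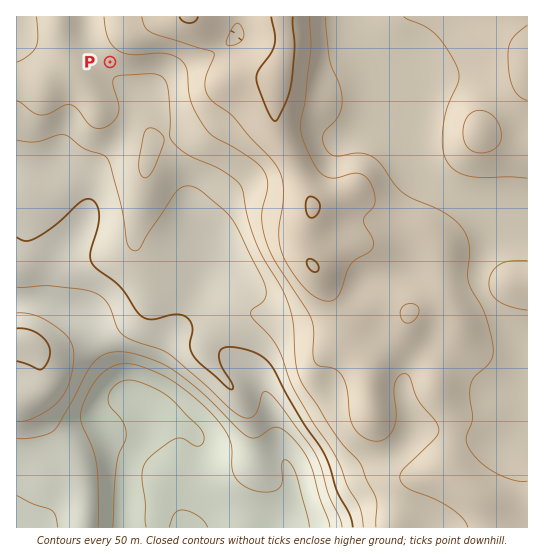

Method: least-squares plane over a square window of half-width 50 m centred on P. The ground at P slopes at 5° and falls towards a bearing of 205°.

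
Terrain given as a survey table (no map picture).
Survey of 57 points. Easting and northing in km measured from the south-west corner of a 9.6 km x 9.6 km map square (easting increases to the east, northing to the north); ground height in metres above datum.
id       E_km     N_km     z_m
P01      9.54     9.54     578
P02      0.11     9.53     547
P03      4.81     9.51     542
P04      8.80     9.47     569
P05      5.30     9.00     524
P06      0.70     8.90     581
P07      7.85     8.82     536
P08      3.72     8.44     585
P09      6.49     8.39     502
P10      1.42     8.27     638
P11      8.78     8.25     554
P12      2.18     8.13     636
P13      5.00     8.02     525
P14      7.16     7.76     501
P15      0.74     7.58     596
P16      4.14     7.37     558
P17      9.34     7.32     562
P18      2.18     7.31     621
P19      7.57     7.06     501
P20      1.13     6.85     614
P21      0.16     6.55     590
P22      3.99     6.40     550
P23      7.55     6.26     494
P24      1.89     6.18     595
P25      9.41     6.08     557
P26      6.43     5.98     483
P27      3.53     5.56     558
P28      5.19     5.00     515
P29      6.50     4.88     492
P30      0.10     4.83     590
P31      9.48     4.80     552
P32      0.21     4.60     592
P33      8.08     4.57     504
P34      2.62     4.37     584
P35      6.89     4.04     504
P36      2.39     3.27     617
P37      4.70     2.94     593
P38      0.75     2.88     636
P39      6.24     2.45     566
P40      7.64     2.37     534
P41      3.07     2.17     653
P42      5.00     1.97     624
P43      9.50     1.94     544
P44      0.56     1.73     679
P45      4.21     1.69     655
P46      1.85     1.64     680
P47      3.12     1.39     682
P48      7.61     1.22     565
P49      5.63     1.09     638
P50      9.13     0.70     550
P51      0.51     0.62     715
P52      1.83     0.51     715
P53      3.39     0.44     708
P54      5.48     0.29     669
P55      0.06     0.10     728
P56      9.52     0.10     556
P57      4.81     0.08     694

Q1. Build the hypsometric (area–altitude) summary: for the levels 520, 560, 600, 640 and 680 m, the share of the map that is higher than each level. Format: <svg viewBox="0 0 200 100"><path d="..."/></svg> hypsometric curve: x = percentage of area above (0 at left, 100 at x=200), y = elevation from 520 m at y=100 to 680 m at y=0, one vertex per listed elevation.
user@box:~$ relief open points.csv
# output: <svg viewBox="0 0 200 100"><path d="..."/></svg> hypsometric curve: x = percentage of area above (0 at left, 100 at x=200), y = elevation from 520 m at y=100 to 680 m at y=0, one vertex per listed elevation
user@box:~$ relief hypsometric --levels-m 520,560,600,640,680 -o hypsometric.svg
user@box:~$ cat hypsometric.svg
<svg viewBox="0 0 200 100"><path d="M161 100l-51-25-48-25-32-25-15-25"/></svg>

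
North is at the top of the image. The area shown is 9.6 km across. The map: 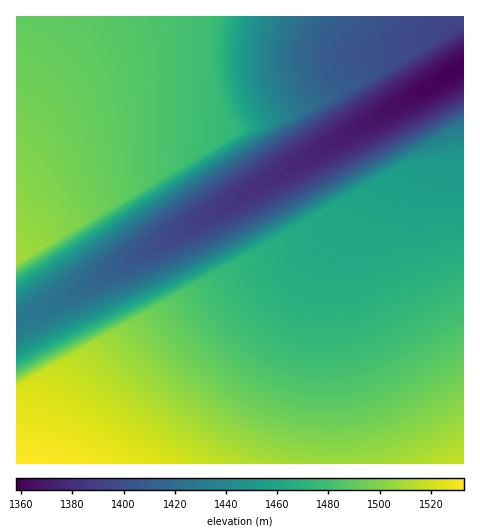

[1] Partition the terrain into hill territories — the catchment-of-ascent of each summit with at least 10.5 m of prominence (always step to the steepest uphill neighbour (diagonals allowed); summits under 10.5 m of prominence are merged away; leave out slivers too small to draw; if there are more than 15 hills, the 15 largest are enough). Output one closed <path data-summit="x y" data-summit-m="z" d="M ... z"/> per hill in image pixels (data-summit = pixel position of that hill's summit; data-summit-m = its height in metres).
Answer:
<path data-summit="17 259" data-summit-m="1509" d="M463 16l-446 0-1 305 6-1 160-89 280-164 2-1z"/><path data-summit="17 463" data-summit-m="1533" d="M363 124l-181 107-160 89-5 2-1 141 318 1-1-72-5-78 2-44 4-18 11-22 40-52-20-39z"/><path data-summit="463 463" data-summit-m="1518" d="M463 66l-94 55-7 6 6 20 17 31-40 52-11 22-4 18-2 44 5 78 2 72 129-1z"/>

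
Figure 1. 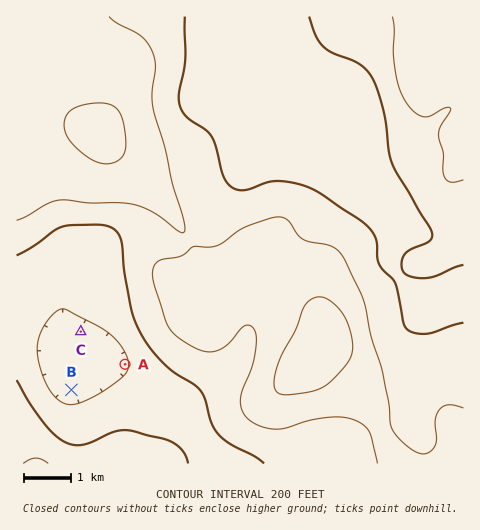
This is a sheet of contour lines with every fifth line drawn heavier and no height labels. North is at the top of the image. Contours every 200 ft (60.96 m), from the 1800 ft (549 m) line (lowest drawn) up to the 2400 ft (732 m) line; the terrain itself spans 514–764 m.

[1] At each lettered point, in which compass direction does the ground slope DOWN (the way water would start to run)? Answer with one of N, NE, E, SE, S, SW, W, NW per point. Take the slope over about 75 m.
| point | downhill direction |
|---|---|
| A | W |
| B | N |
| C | S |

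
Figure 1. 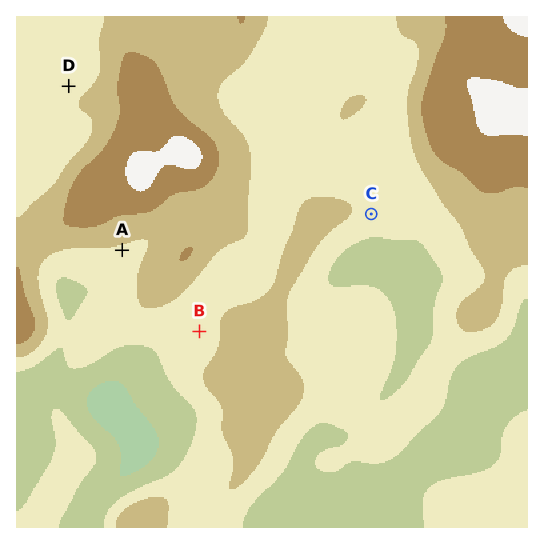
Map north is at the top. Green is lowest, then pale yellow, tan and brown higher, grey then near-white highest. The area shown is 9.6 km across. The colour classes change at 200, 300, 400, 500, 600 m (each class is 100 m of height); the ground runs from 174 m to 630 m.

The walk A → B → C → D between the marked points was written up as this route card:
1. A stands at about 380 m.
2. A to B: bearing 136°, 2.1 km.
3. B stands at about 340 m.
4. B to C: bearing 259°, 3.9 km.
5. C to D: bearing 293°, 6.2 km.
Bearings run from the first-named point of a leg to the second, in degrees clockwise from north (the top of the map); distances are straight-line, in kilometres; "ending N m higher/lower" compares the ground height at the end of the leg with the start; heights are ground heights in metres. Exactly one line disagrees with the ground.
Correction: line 4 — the bearing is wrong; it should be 056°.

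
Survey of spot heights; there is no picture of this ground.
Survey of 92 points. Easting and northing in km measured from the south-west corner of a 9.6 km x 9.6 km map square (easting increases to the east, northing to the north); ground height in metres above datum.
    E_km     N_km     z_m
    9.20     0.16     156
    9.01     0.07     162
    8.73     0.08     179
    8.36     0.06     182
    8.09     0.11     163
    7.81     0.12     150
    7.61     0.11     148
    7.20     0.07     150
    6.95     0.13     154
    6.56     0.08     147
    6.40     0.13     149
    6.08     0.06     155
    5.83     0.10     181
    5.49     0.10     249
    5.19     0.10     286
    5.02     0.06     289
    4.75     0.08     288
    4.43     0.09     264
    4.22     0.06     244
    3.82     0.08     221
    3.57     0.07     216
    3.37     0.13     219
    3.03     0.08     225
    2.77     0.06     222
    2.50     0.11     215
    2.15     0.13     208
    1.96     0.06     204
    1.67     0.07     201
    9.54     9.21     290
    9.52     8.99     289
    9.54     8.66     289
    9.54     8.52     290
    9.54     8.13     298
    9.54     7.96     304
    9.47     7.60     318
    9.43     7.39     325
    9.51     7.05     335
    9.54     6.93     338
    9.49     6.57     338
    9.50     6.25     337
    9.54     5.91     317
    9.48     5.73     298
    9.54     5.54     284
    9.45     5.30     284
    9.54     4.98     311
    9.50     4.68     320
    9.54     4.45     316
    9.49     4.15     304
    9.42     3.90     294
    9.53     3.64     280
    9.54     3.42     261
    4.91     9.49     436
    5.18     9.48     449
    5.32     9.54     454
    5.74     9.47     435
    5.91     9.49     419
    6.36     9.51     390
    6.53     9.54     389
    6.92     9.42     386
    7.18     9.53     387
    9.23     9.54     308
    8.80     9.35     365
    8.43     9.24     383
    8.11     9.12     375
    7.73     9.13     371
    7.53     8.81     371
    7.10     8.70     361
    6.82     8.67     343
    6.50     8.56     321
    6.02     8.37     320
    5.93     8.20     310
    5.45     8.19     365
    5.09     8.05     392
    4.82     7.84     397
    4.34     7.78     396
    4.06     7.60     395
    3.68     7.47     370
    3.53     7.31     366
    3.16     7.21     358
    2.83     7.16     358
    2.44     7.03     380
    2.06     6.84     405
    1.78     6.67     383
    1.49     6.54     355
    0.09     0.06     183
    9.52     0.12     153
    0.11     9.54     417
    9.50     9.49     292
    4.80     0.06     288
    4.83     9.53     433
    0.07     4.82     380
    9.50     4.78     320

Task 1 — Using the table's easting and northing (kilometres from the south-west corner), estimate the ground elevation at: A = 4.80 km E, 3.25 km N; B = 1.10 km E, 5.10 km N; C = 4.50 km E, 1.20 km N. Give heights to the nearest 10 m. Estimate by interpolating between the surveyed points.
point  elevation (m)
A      270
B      340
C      260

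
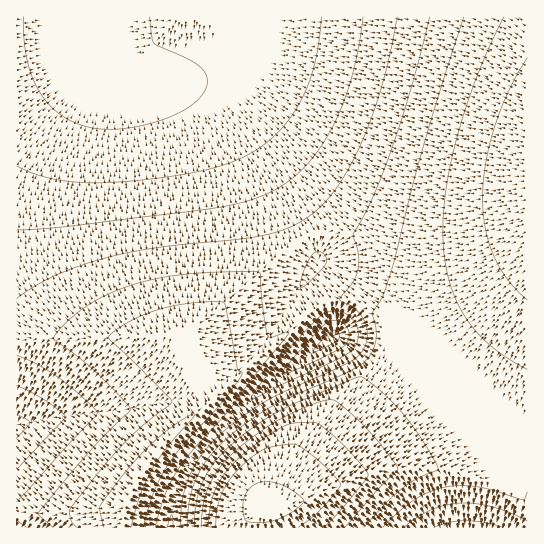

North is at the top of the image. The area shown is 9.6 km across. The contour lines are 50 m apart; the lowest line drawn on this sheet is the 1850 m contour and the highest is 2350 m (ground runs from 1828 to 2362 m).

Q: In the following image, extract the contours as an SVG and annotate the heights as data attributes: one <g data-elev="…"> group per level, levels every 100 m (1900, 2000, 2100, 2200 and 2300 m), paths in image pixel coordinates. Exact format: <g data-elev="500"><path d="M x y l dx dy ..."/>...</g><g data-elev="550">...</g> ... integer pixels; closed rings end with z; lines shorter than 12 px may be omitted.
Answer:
<g data-elev="1900"><path d="M17 414l12 7 1 2-13 15"/><path d="M314 352l2-5 14-15 5-2 4 3 1 4-3 4-14 8z"/><path d="M322 17l-3 26-5 23-6 19-9 18-10 17-14 15-14 12-17 10-23 9-28 7-43 6-41 4-28-1-24-2-22-6-18-8"/></g><g data-elev="2000"><path d="M167 527l4-12 2 1 0 11"/><path d="M434 527l16-5 16-1 17 1 20 5"/><path d="M17 520l9 7"/><path d="M251 400l4-9 23-29 43-46 8-4 9-1 9 4 7 6 4 8 0 8-2 8-6 7-19 10z"/><path d="M17 355l21 10 20 12 23 19 16 17-2 4-78 85"/><path d="M302 287l-2-1 1-7 8-19 6-7 7 0 4 5-1 7-13 14z"/><path d="M397 17l-14 66-10 31-11 27-12 25-12 20-13 16-15 14-21 12-26 7-25 4-83 9-56 12-46 17-20 10-16 12"/></g><g data-elev="2100"><path d="M143 527l11-34 13-27 16-21 40-44 19-27-5-5-11-63-3-4-32 1-32 6-28 11-21 15-1 4 30 28 32 32 1 3-29 23-19 18-21 24-31 39-3 5 1 6 2 5 5 5"/><path d="M383 527l15-15 15-11 13-8 15-5 17-2 17 1 18 3 29 9 3 0 2-7"/><path d="M464 17l-41 132-31 121-10 27-9 16 3 22-1 10-3 8-7 9-10 6-67 30-22 12-24 16-19 16-17 19-11 20-6 21-2 25"/></g><g data-elev="2200"><path d="M345 527l53-58-13-20-19-22-23-20-8-6-4-1-19 5-33 15-28 18-20 17-14 16-9 16-5 18-2 22"/><path d="M527 58l-18 32-14 36-9 37-3 35 2 31 9 27 15 25 18 19"/></g><g data-elev="2300"><path d="M298 527l23-18 16-18 3-6-6-10-17-16-18-13-6-2-18 2-12 4-13 9-13 12-10 12-6 14-4 13-1 17"/></g>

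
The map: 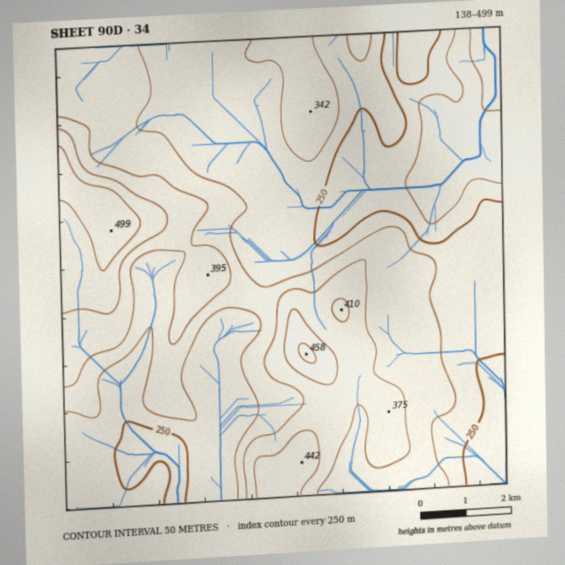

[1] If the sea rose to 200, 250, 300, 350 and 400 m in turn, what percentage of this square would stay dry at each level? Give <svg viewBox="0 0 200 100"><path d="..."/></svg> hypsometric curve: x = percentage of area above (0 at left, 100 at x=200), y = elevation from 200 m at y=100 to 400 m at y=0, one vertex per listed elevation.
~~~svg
<svg viewBox="0 0 200 100"><path d="M188 100l-21-25-69-25-54-25-28-25"/></svg>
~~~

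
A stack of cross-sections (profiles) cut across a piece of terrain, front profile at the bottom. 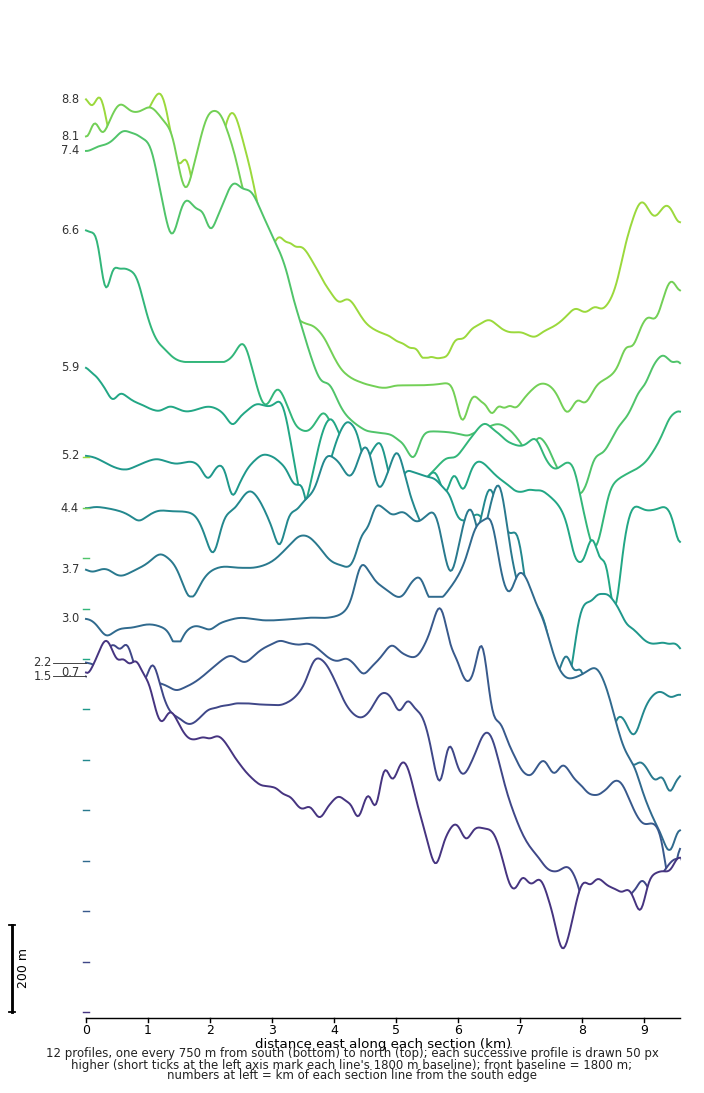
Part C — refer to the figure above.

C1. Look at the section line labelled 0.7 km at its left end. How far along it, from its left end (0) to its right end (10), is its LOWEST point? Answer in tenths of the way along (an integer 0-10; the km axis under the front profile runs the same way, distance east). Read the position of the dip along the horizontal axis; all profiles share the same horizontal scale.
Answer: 8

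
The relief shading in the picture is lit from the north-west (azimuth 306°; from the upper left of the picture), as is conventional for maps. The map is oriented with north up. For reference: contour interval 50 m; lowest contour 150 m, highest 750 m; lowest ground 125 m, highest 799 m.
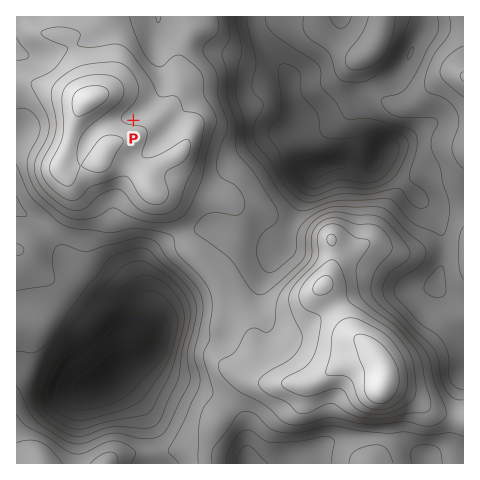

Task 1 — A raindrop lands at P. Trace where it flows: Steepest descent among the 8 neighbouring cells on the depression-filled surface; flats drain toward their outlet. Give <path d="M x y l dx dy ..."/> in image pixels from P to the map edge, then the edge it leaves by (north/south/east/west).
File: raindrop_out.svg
<path d="M133 120l6-7 6-2 2-2 14-14 1-4 0-24-3-7-1-10-1-1 1-32"/>
exit: north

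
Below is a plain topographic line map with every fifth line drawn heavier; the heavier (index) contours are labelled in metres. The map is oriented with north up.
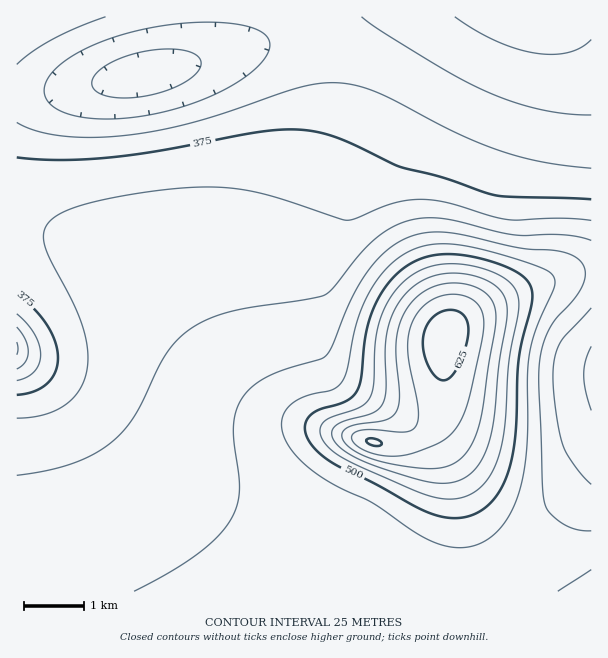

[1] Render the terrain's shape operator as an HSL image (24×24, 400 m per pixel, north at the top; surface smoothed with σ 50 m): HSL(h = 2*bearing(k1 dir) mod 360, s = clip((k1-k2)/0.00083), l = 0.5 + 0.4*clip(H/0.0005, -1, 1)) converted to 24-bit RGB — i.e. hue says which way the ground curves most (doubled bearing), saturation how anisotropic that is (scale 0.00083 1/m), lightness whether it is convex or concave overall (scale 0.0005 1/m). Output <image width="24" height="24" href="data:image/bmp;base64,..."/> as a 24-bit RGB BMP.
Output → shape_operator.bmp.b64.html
<image width="24" height="24" href="data:image/bmp;base64,Qk32BgAAAAAAADYAAAAoAAAAGAAAABgAAAABABgAAAAAAMAGAAATCwAAEwsAAAAAAAAAAAAAf3+Af3+Af3+AgH+AgH+AgH+AgH+AgH9/gH9/gH9/gH9/gH9/gH9+gH9+gH9+gX9+gX9/gX19gYN6eoR+e4WDeIWDc4aEbYaGf3+Af3+Af3+AgH+AgH+AgH+AgH+AgH9/gH9/gH9/gH5+gH5+gH5+gH99gX99gX58g3Nxh3lrh4lsdolsbodyeIV+doWBb4aEf3+Af3+Af3+AgH+AgH+AgH+AgH+AgH9/gH5/gH5+gH59gH19gX17gX16gn14g2lth2ljjYJoipJrdpFraI1waoh9d4WAcoaCf3+Bf3+BgH+BgH+BgH+BgH+AgH6AgH5/gH5+gX19gXt8gXp5gnh2hHhxgmdkg1hXjHdglZZohpptc5htaZN3YoyDcoaDdYaAfn+Cf36CgH6CgX6BgX6BgX6AgX5/gX5/gX1+gXt9gnh7hHJ0h2dmil9Tf0c6inhEgJtce59xfZ95dpt5bZWBY42LaIKHeYR9fX2Ff32EgX2Dgn2Cgn2BgX6AgX5/gX2AgXyAg3mAhXN/i2Z8lktupCpQyGo/befKbrjPg5yniJqKf5mCdJOHZoeMYXeGe4J8fHuKgnqIhXuGhHyBgn1/gn1/gX6AgX2BgXyDgHiGfnGNdWGhV1TTnrz/zOP/p273u1HDonmInZqFipiCeI+HaH6KXWyFeoJ7gHOVjnOPiXaBhXp8g3x8gX5+gX+Afn6CfH2EeX2JcoKSZ5qmVb+hQp9Fi1IsmjAwpltUp5FzpKZ9j5x/eo2DaXaHW2KEeHmBo1inmGN4jXJwh354g4F8gYF/f4GAfoGCfIOEeoeHdouEbo10c4ZkbVRbfVNZkGRgoYpvrKd3pax4kZ54d4l3aXGAWlx/fIB1oS0zoHtXkYtwiIh5goR9f4J+foJ/foKAfIOAe4R/eYR6fIN3fW5/Z1d/fGWGkHmCoZSBrqmArK57mZ91foZzaW12Wlt2d4BxjbE6hKRlgJJ1f4l7f4V9foN+foJ/foJ/fYJ+fIJ9fIF8fIB8b26BWFWJamaRiIGUoJWSrqKTrqCNoJGDiXh5bmh5XV10cYNsZ7aMc51+eY58fId9fYR+foN+foJ+foJ+foF+fYF9fYF9fIB+bnWDVWOKZHaTfY2Ylp6eqp+fsZujr4ylo3amhWCab2KJdYZ6dZ6YepCIfImCfYWAfoN/foJ/foF/foF+foF+foF+fYF+fIF+c32CVnGIYIiQcJmPg5+MmKKUp5egsoiwrnK4nVy4jmyohX6Ye42NfYiGfoWDfoOBf4KAf4F/f4F/f4F/f4F/foF+foF+fYF+eYGAW3qGX46IZph6bqBuhKB3lZmBmX6Mpmqno1uyoHusmn6ofYWHfoSFf4ODf4KCf4KBf4GAf4GAf4F/f4F/f4F/f4F/foF/fYF/ZYGFYouBZZRwcJxmf51miZRoh31rhWVyjWiElX2MnHuYfoKGfoGFf4GFf4CEf4CDf4CCgICCgIGBgIGBf4GAf4GAf4F/f4F/dIOCZIl+aI9udpVphZVnjI1lgXVieGZhgINrh4Rxinl0fYGKfYCKfX6Kfn6KgH6JgH6IgX+GgX+EgYCDgICCgIGBgIGBf4GAfoGAboV7aopueY1siI1rh31pf2xmfn9ueoNuf4NuhIJwe4SMe4GOe36QfXyRgHyRgn2QhH2OhH6LhH6Jg3+GgoCEgYCCgIGBf4GBfYF/c4R0eoZuhoVugnhvgH14fIB6fIB4foF3gIF2d4qIeIeLeYKNen2PfXqRg3uSh3uTiXyRin2PiX6Mh3+JhX+GgoCDgYCBgIGBf4GAfYF+foF9foCAfoCAfoB/fn9+f399f358b4ZuboVvb4Nzc4J5d4GCfnqEhnqIi3qMjnuMjXyLi32IiH6Ghn+Eg4CCgYCBgIGBf4GAf4GAfoCAfoCAfn+Afn6Af32AgH1/eYVndINicIFfbn9fcH5hdX5mfX9rgn1whXp0iHh3iXl6iHt9hn1+hH5/gn9/gYCAgICAf4CAfoCAfn+Afn6Afn2AgHyAgXuAhYFugoNoeoFhc39cb35Zb35YcX9ad4FffoNlhIVrh4Rwh4N1hoJ5hYF8g4F9goF+gIF/f4B/foCAfn+AfX2AfnyAf3uAgXqBiXh8h3Z3g3h0f31wd31scX5mboBiboJhcoRjdoZne4drf4dwgoZ1g4V4goR7gYJ9gIF+f4B+foB/fn9/fX2AfXyAf3qBgXiCjnuNj3uPjHqPh3qMgHuIeX2FdoSDc4V7cIZ1cIdxcohxdodzeod1fYV4foR6f4N8foJ9foB+foB/fX9/fH1/fHuAfHmBfnaD"/>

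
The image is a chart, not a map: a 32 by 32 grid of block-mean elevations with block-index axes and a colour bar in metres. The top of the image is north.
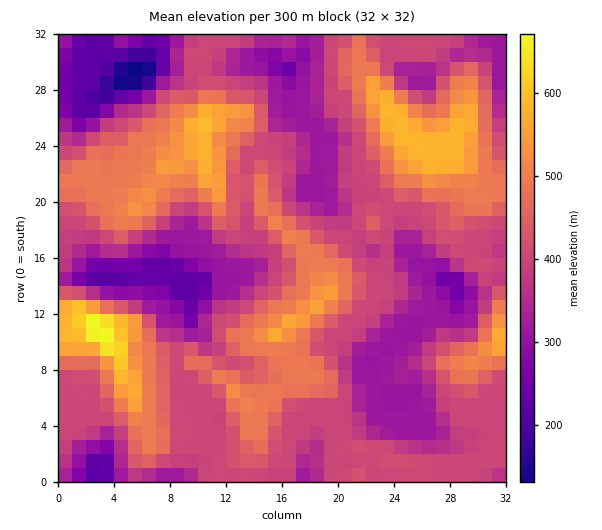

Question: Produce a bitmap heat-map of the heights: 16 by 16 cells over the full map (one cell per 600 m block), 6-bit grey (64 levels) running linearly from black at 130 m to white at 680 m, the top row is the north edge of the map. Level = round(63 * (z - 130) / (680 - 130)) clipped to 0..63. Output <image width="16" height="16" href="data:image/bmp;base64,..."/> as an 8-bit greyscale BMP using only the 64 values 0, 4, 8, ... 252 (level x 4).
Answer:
<image width="16" height="16" href="data:image/bmp;base64,Qk02BQAAAAAAADYEAAAoAAAAEAAAABAAAAABAAgAAAAAAAABAAATCwAAEwsAAAABAAAAAAAAAAAAAAEBAQACAgIAAwMDAAQEBAAFBQUABgYGAAcHBwAICAgACQkJAAoKCgALCwsADAwMAA0NDQAODg4ADw8PABAQEAAREREAEhISABMTEwAUFBQAFRUVABYWFgAXFxcAGBgYABkZGQAaGhoAGxsbABwcHAAdHR0AHh4eAB8fHwAgICAAISEhACIiIgAjIyMAJCQkACUlJQAmJiYAJycnACgoKAApKSkAKioqACsrKwAsLCwALS0tAC4uLgAvLy8AMDAwADExMQAyMjIAMzMzADQ0NAA1NTUANjY2ADc3NwA4ODgAOTk5ADo6OgA7OzsAPDw8AD09PQA+Pj4APz8/AEBAQABBQUEAQkJCAENDQwBEREQARUVFAEZGRgBHR0cASEhIAElJSQBKSkoAS0tLAExMTABNTU0ATk5OAE9PTwBQUFAAUVFRAFJSUgBTU1MAVFRUAFVVVQBWVlYAV1dXAFhYWABZWVkAWlpaAFtbWwBcXFwAXV1dAF5eXgBfX18AYGBgAGFhYQBiYmIAY2NjAGRkZABlZWUAZmZmAGdnZwBoaGgAaWlpAGpqagBra2sAbGxsAG1tbQBubm4Ab29vAHBwcABxcXEAcnJyAHNzcwB0dHQAdXV1AHZ2dgB3d3cAeHh4AHl5eQB6enoAe3t7AHx8fAB9fX0Afn5+AH9/fwCAgIAAgYGBAIKCggCDg4MAhISEAIWFhQCGhoYAh4eHAIiIiACJiYkAioqKAIuLiwCMjIwAjY2NAI6OjgCPj48AkJCQAJGRkQCSkpIAk5OTAJSUlACVlZUAlpaWAJeXlwCYmJgAmZmZAJqamgCbm5sAnJycAJ2dnQCenp4An5+fAKCgoAChoaEAoqKiAKOjowCkpKQApaWlAKampgCnp6cAqKioAKmpqQCqqqoAq6urAKysrACtra0Arq6uAK+vrwCwsLAAsbGxALKysgCzs7MAtLS0ALW1tQC2trYAt7e3ALi4uAC5ubkAurq6ALu7uwC8vLwAvb29AL6+vgC/v78AwMDAAMHBwQDCwsIAw8PDAMTExADFxcUAxsbGAMfHxwDIyMgAycnJAMrKygDLy8sAzMzMAM3NzQDOzs4Az8/PANDQ0ADR0dEA0tLSANPT0wDU1NQA1dXVANbW1gDX19cA2NjYANnZ2QDa2toA29vbANzc3ADd3d0A3t7eAN/f3wDg4OAA4eHhAOLi4gDj4+MA5OTkAOXl5QDm5uYA5+fnAOjo6ADp6ekA6urqAOvr6wDs7OwA7e3tAO7u7gDv7+8A8PDwAPHx8QDy8vIA8/PzAPT09AD19fUA9vb2APf39wD4+PgA+fn5APr6+gD7+/sA/Pz8AP39/QD+/v4A////AFQsbHRsfISAbHCAgIB8fHhwWISkgHyQlHh0fGxgYHh8fICooHx8oKCAfHBUVGR8fICQyJx8kKSgpJxoVFR0lISwwMiciISQoKSIZFRchKSw1PTIfFRwmLS4kHxgVFxgrKyEZEw0UGyQqLyQfGRQRIRUMDQwNEhUcJislHxcSGB8cGxwUFRccHyklHx4WHSAeICcrJRojISghGh0hHyElIykpKywoLyImGRUeICcqKiokKCksLzEjIRsVHiYxNDInFh0kKjAyKh8YFh4tNDIzIw0LFB4oLikcFRsjMiolMB8MCQEKHB8aFRIbJykYGigaDwsNCxsfGhUVGyYhHx8aFg="/>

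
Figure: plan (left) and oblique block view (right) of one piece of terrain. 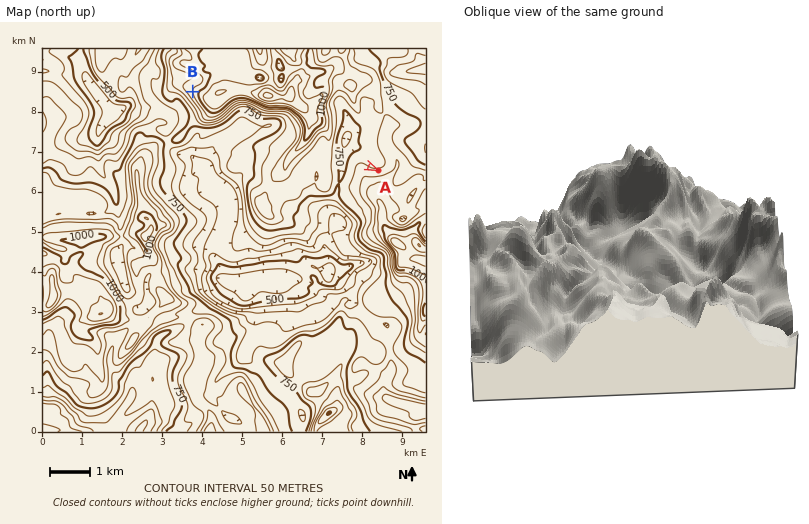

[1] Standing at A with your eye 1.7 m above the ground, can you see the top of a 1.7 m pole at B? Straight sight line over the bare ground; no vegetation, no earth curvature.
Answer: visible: false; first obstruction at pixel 315 143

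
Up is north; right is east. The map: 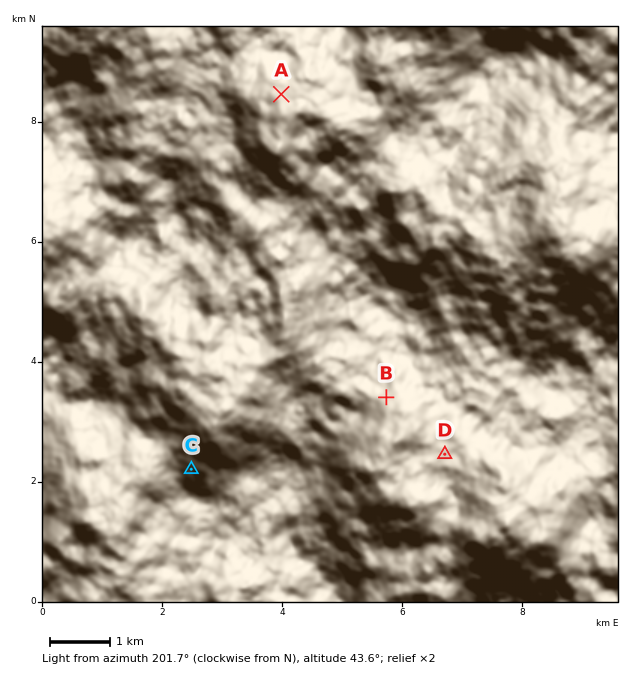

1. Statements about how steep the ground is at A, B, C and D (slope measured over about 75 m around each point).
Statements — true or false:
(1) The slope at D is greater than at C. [false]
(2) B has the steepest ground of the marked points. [true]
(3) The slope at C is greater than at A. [true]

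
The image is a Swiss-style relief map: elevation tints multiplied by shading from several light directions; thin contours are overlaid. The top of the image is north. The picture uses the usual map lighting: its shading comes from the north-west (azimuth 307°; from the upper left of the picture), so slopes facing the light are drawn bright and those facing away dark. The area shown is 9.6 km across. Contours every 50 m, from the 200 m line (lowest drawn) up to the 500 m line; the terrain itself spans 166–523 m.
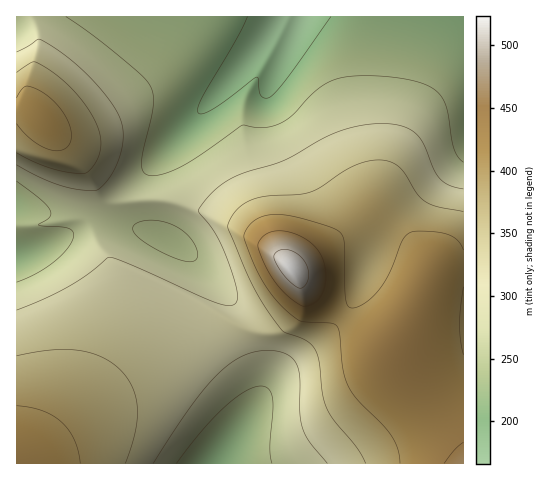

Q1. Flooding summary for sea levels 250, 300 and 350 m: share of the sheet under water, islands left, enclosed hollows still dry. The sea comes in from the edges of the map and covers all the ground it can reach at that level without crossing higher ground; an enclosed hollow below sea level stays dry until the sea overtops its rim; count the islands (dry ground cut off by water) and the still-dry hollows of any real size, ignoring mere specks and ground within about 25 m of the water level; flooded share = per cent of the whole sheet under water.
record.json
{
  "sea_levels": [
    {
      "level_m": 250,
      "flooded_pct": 21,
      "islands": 0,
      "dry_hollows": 0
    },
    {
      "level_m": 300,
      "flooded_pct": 44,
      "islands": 0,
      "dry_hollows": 0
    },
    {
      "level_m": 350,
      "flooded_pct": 66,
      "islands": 0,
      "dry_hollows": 0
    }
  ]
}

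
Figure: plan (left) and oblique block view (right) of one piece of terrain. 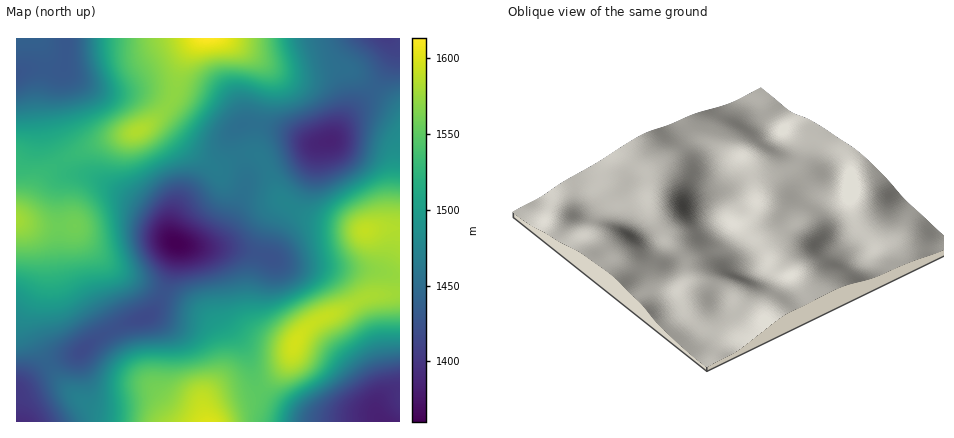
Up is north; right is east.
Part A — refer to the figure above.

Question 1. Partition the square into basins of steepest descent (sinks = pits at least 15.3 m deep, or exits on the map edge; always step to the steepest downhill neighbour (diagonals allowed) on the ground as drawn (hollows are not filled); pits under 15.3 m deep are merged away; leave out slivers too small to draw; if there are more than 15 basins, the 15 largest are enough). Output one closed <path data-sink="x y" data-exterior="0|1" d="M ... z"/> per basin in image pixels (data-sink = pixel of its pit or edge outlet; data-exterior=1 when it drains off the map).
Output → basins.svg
<path data-sink="176 244" data-exterior="0" d="M156 122l-22 11-42 13-36 19-13 13-14 26-13 14 19 20 7 20 0 22-12 32-1 10 2 10 24 42 19 21 12 8 14 6 44 2 18 11 48 0 4-10 8-6 34-13 14-12 18-19 10-24 14-15 54-26 34-5 0-62-22-2-14 3-56-14-27-17-17-38-6-7-14 0-24 12-6 0-28-20-22-22z"/><path data-sink="330 142" data-exterior="0" d="M226 38l-28 0-2 2-14 22-7 32-4 8-20 20 5 0 8 3 22 22 28 20 6 0 24-12 14 0 6 7 17 38 27 17 56 14 14-3 22 1 0-119-52-40-14-2-26 5-24-1-14-5z"/><path data-sink="16 74" data-exterior="1" d="M198 38l-182 0 0 180 9-8 18-32 13-13 36-19 46-15 16-10 17-19 4-8 7-32z"/><path data-sink="382 422" data-exterior="1" d="M400 293l-34 4-54 26-14 15-10 24-18 19-14 12-34 13-8 6-4 10 190 0z"/><path data-sink="16 422" data-exterior="1" d="M16 221l0 201 144 0-8-7-8-4-36-1-14-3-20-12-19-21-14-22-10-20-2-10 1-10 12-32 1-10-3-20-7-14z"/><path data-sink="386 38" data-exterior="1" d="M400 38l-174 0 44 29 14 5 24 1 26-5 14 2 52 40z"/>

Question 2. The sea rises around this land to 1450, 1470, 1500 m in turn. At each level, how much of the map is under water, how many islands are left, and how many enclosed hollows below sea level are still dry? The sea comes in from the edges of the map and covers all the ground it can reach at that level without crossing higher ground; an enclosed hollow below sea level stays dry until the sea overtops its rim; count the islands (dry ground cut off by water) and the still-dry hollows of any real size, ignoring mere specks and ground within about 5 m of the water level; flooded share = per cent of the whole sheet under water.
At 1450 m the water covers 29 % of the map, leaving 0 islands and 0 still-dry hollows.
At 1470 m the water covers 42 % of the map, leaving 0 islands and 0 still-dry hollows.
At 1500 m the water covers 56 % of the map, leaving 0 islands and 0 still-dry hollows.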